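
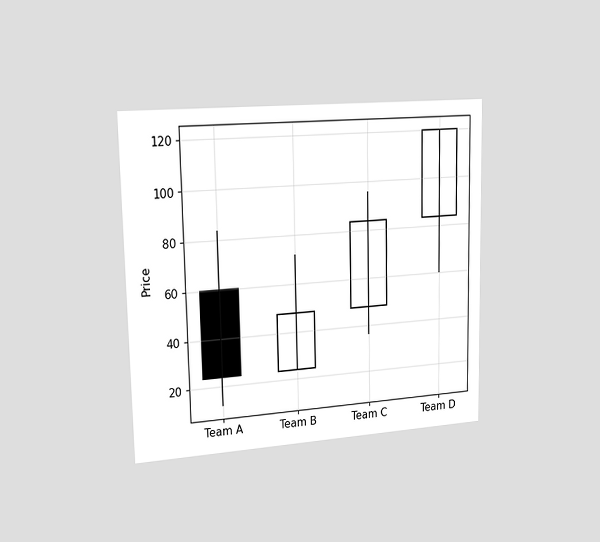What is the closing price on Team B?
48

The chart is viewed slightly from the left. The Team B candle closes at 48.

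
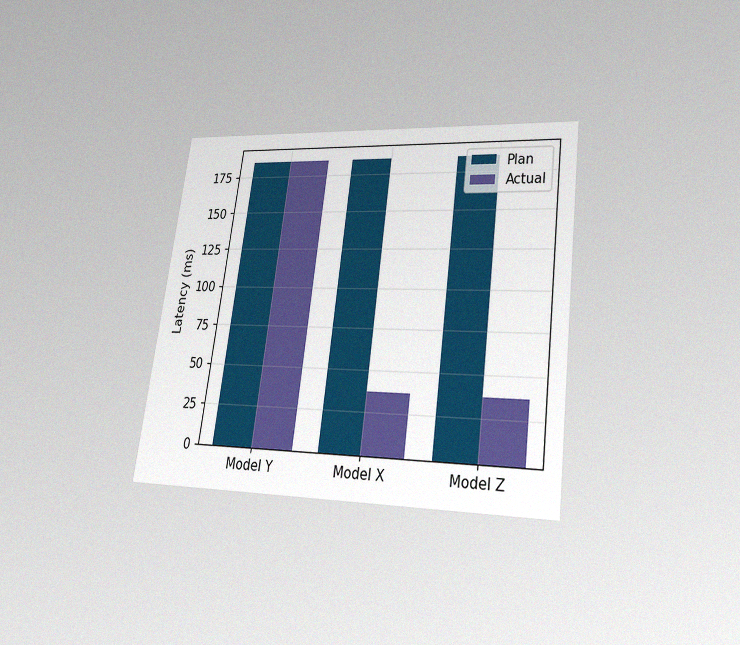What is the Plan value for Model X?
185ms

The chart is tilted about 8° clockwise and viewed at a slight angle, with some photo noise. The Plan bar at Model X reaches 185ms on the y-axis.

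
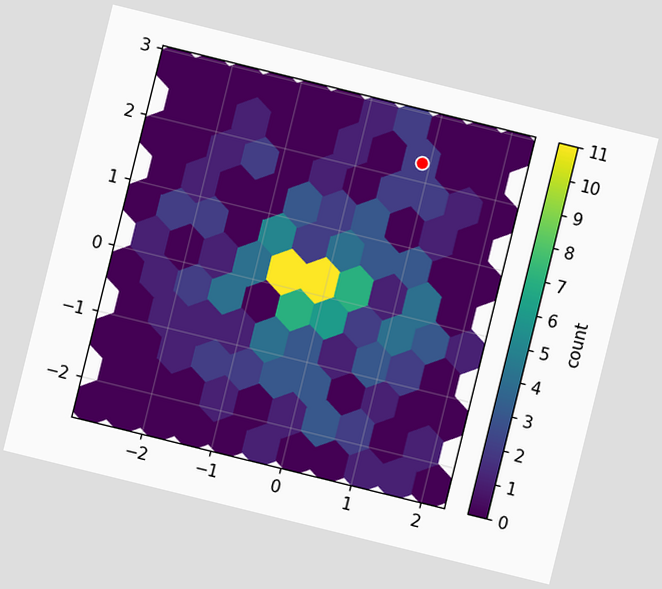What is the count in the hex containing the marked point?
The chart is tilted about 14° clockwise. The marked hex reads 2 on the colorbar.

2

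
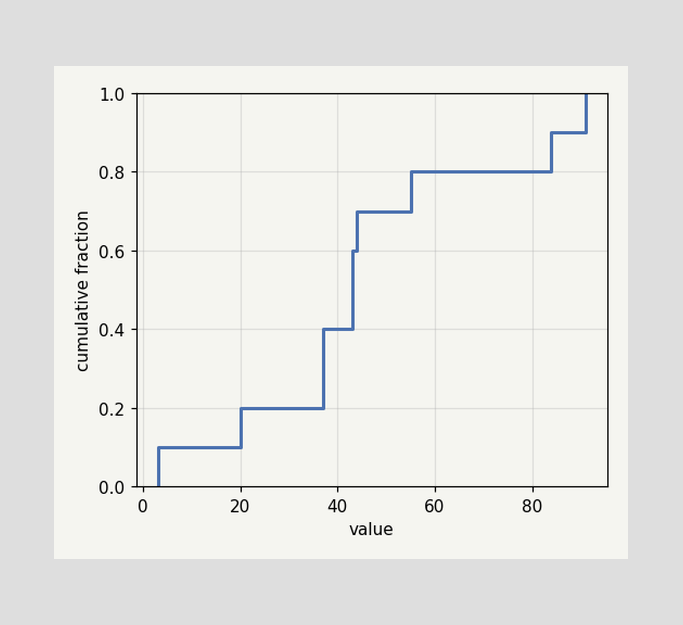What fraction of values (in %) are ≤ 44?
At x=44 the ECDF step is at 70%.

70%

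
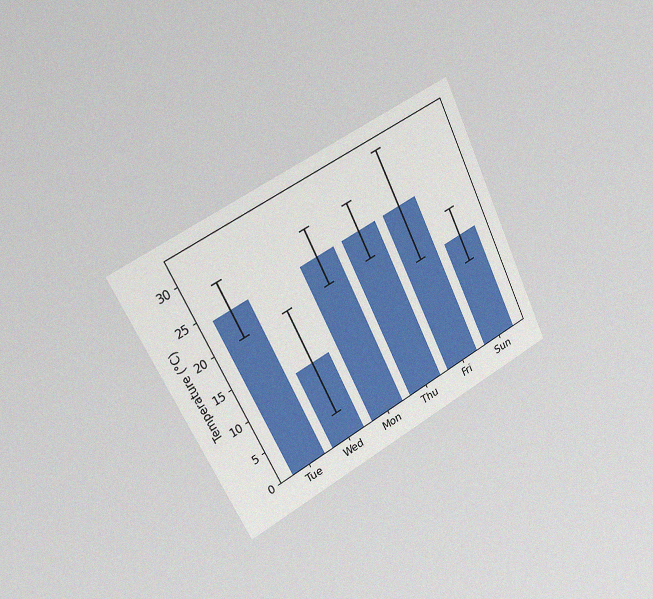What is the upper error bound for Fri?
The chart is tilted about 27° counter-clockwise and viewed slightly from the left, with some photo noise. The Fri bar's upper whisker reaches 32°C.

32°C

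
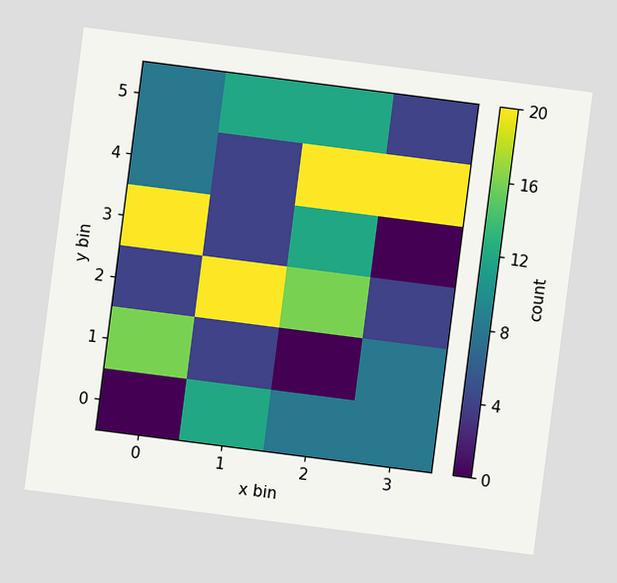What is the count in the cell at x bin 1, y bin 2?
The chart is tilted about 7° clockwise. Matching the cell (1, 2) against the colorbar gives 20.

20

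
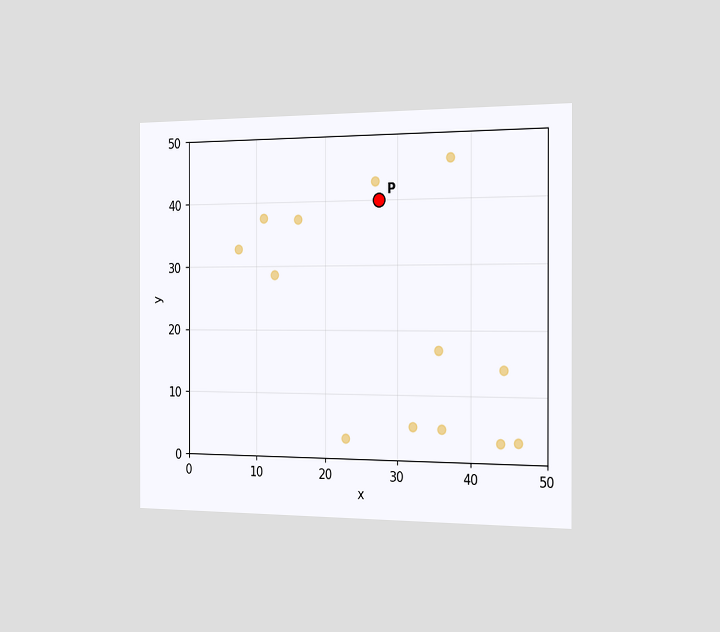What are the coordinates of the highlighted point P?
(27.5, 40)

The chart is viewed slightly from the right. Following the gridlines from P to each axis, P sits at (27.5, 40).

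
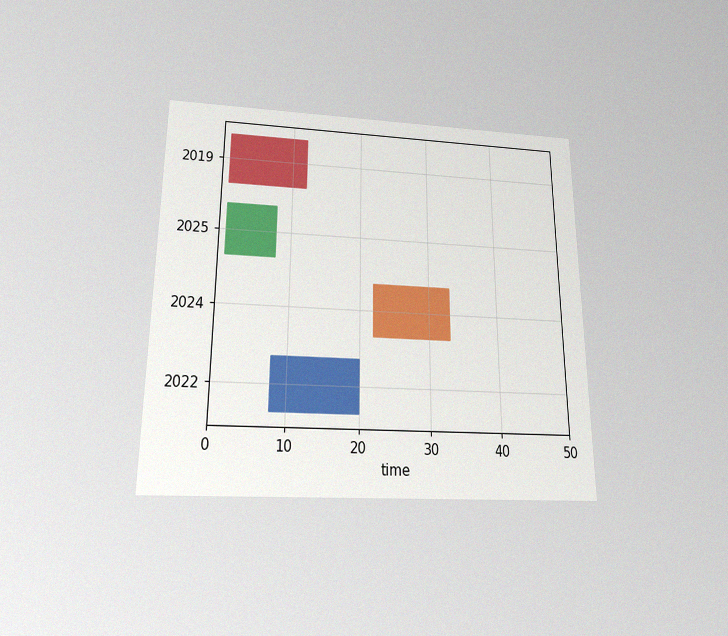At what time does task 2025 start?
1

The chart is viewed slightly from below, with some photo noise. The 2025 bar begins at t=1.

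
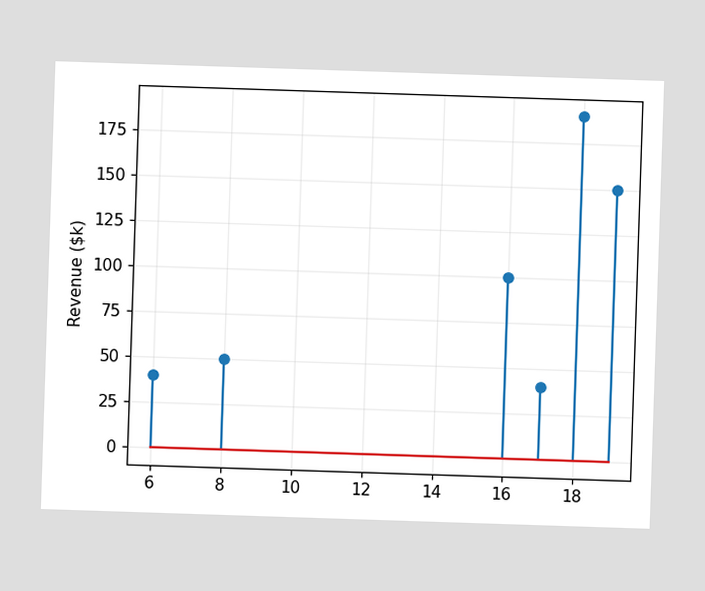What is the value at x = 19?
$150k

The stem at x=19 reaches $150k.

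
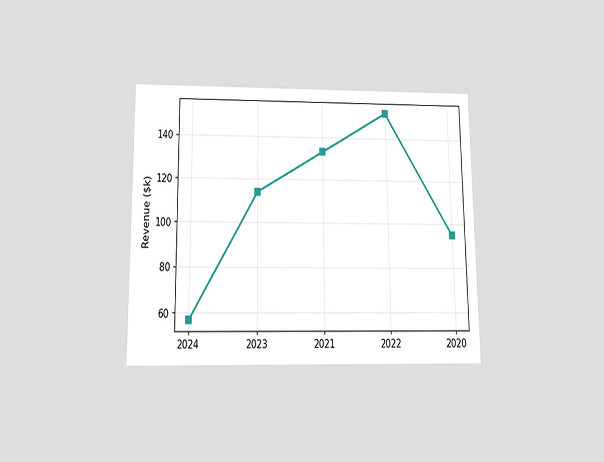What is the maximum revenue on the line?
$152k

The chart is viewed slightly from below. The highest point is at 2022, and reading across to the y-axis gives $152k.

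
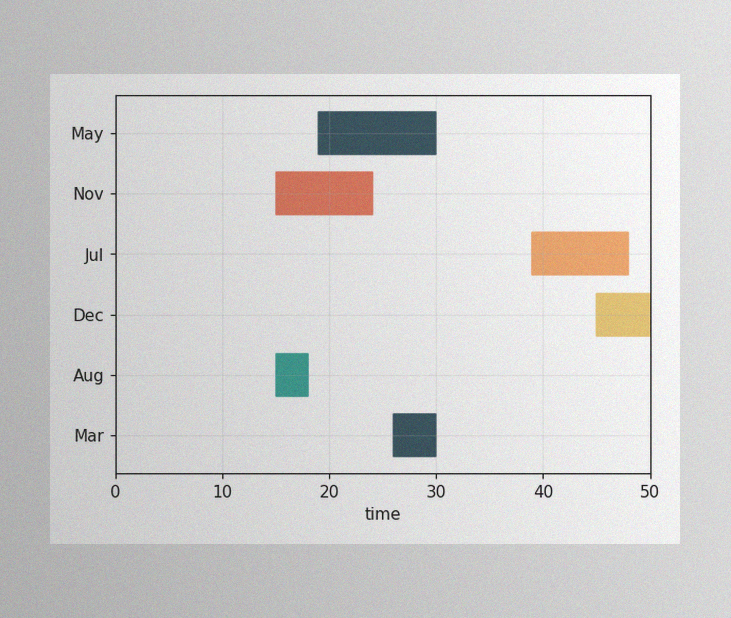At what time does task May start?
19

The image has some photo noise and uneven lighting. The May bar begins at t=19.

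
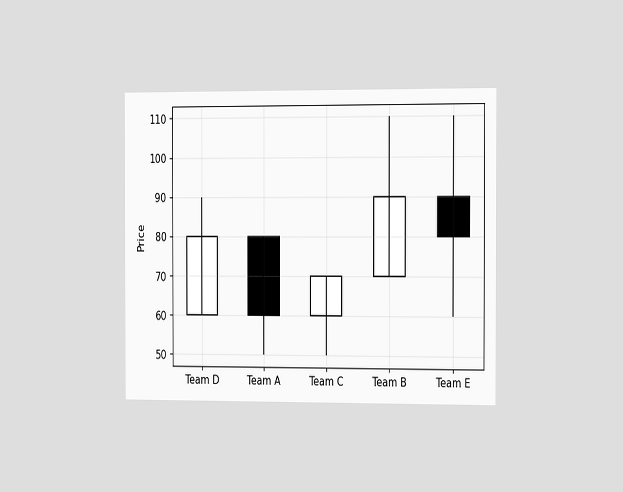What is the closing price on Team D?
The chart is viewed slightly from the right. The Team D candle closes at 80.

80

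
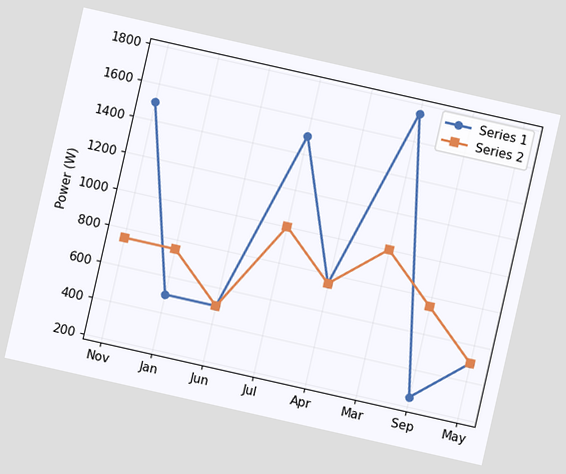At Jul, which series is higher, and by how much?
Series 1, by 500W

The chart is tilted about 13° clockwise. At Jul, Series 1 sits above the other line by 500W.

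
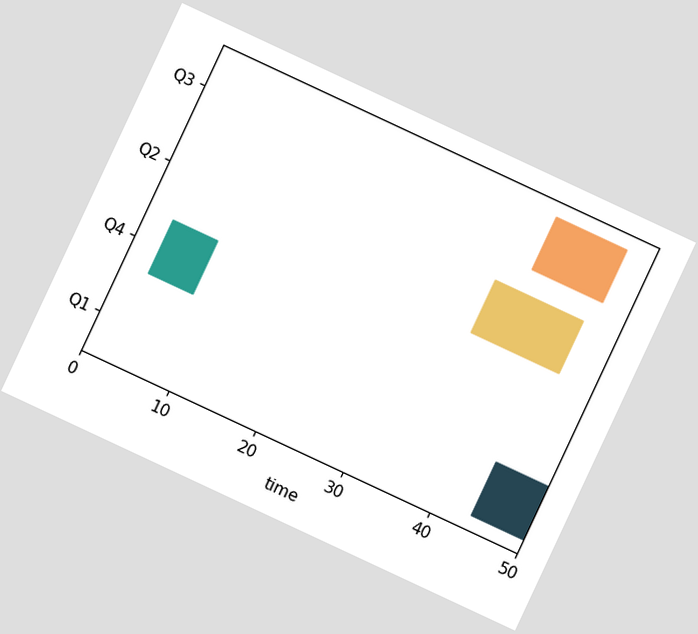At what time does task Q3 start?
39

The chart is tilted about 25° clockwise. The Q3 bar begins at t=39.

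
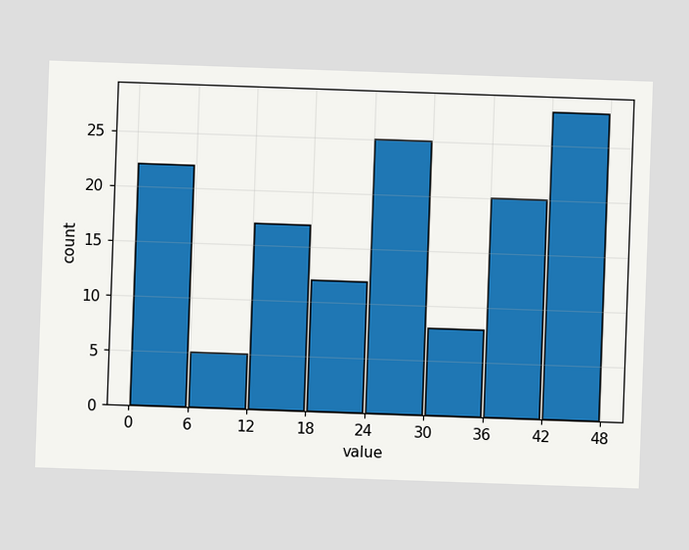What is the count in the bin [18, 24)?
The chart is tilted about 2° clockwise. The [18, 24) bin has height 12.

12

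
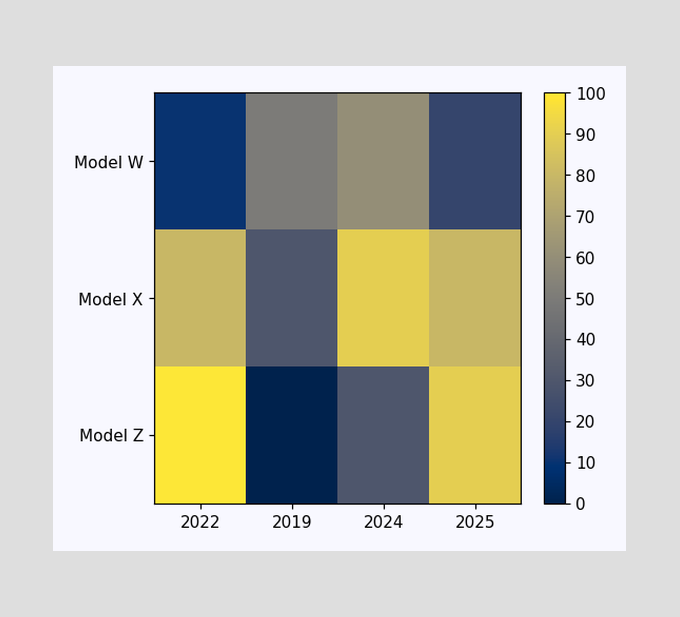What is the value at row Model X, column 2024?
Matching cell (Model X, 2024) against the colorbar gives 90.

90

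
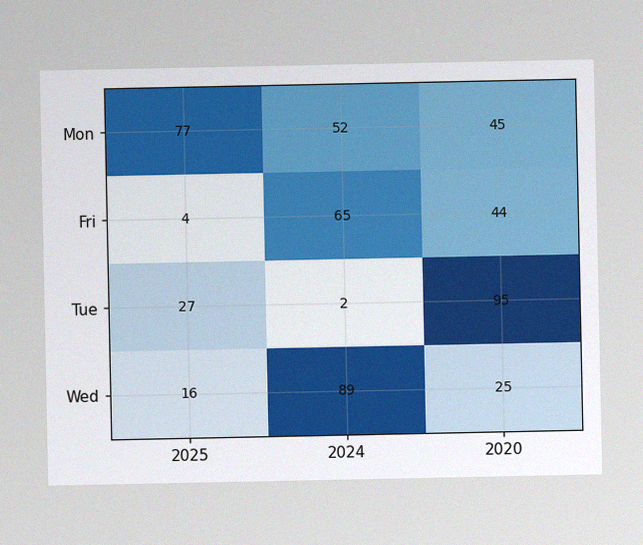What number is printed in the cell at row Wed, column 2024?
89

The image has some photo noise and uneven lighting. The (Wed, 2024) cell reads 89.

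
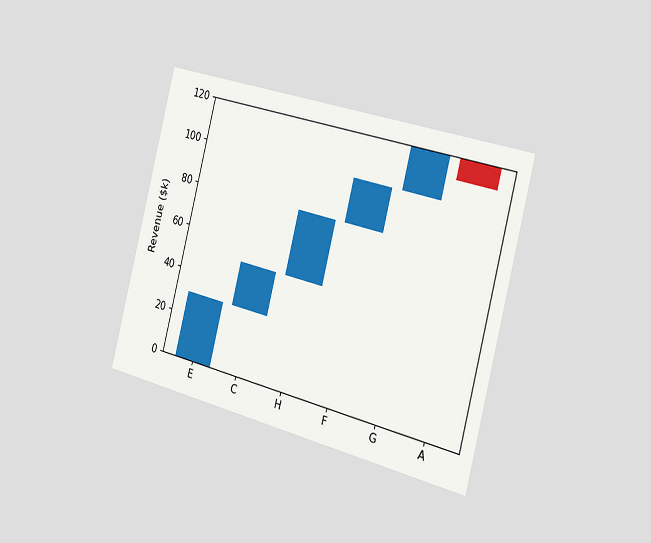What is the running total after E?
The chart is tilted about 14° clockwise and viewed slightly from the right. After E the running total reaches $30k.

$30k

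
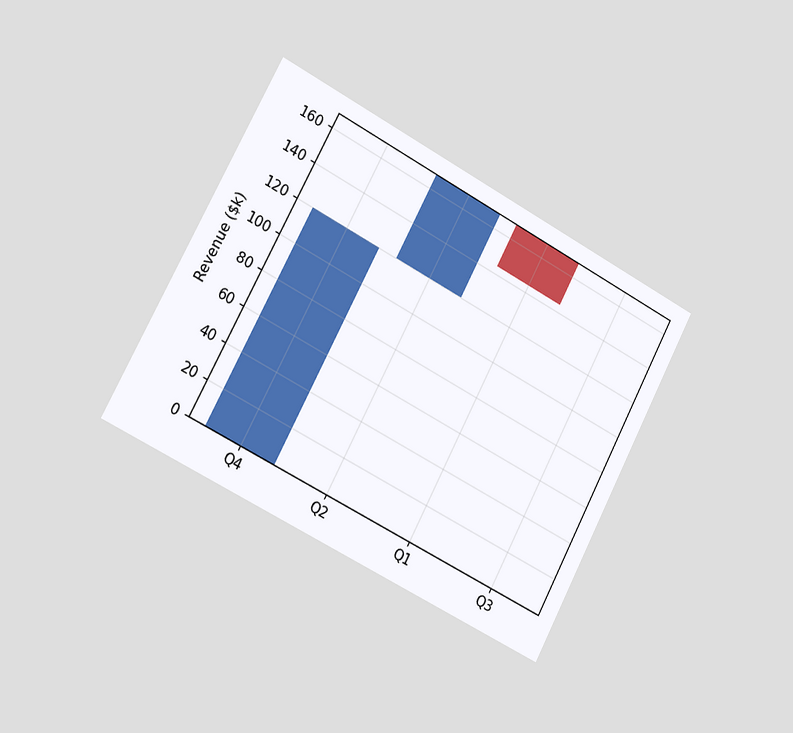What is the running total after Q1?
The chart is tilted about 28° clockwise and viewed slightly from the left. After Q1 the running total reaches $144k.

$144k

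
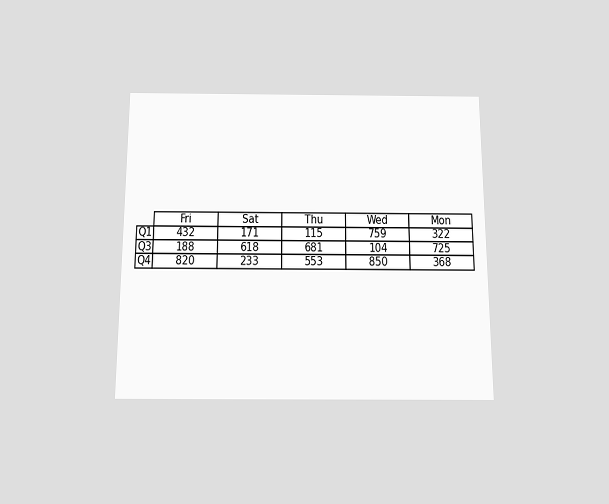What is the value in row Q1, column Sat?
171

The chart is viewed slightly from below. The (Q1, Sat) cell reads 171.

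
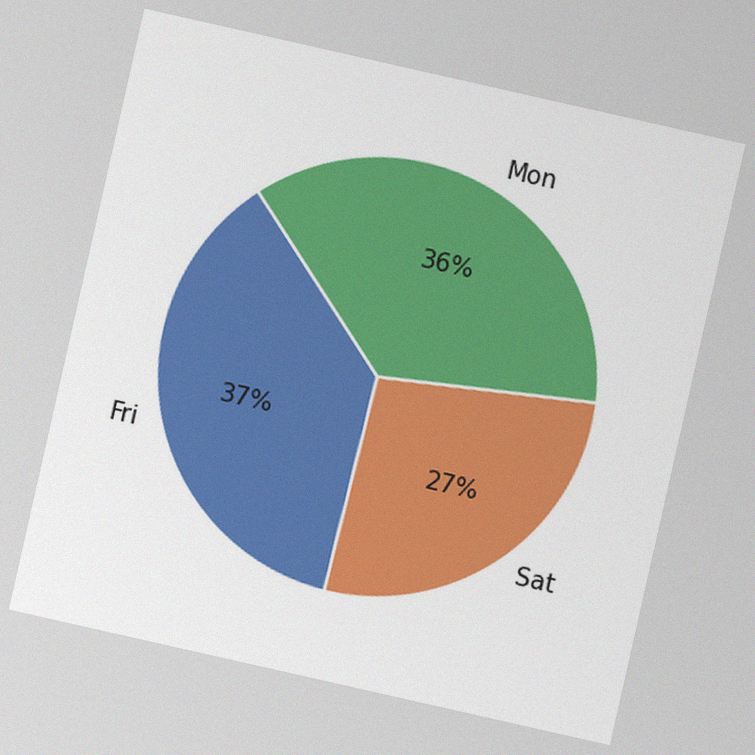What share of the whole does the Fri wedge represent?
The chart is tilted about 13° clockwise, with some photo noise. The Fri slice takes up 37% of the pie.

37%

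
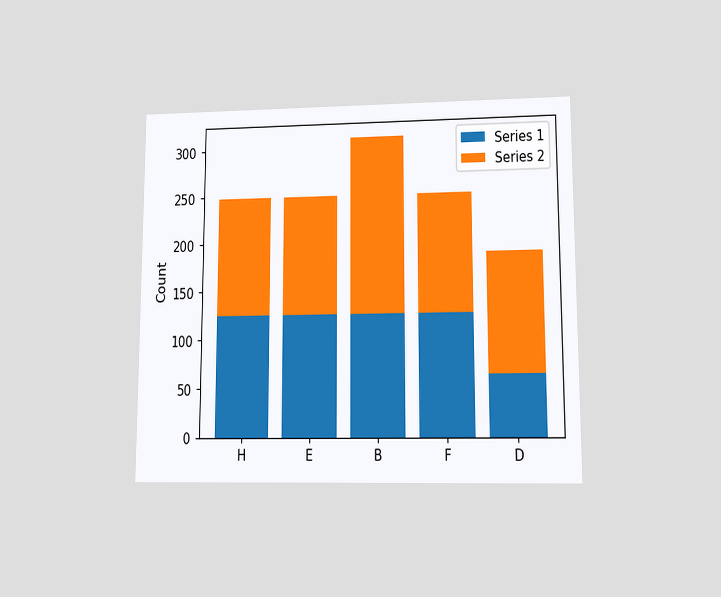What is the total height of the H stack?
The chart is viewed at a slight angle. The H stack's top reaches 248 on the y-axis.

248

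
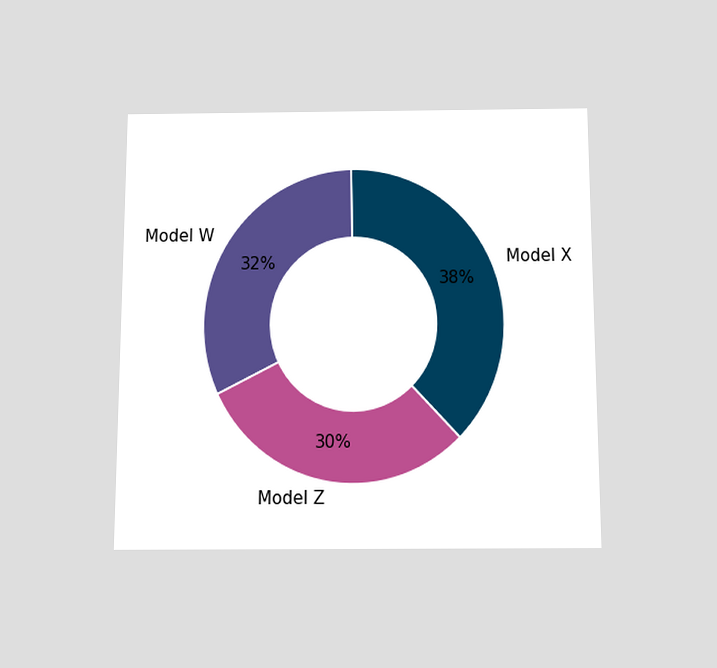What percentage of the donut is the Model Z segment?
30%

The chart is viewed slightly from below. The Model Z segment takes up 30% of the ring.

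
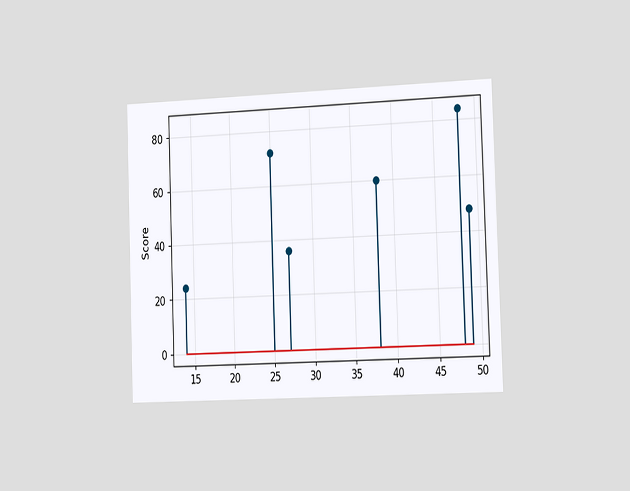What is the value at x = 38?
60

The chart is tilted about 2° counter-clockwise and viewed slightly from the right. The stem at x=38 reaches 60.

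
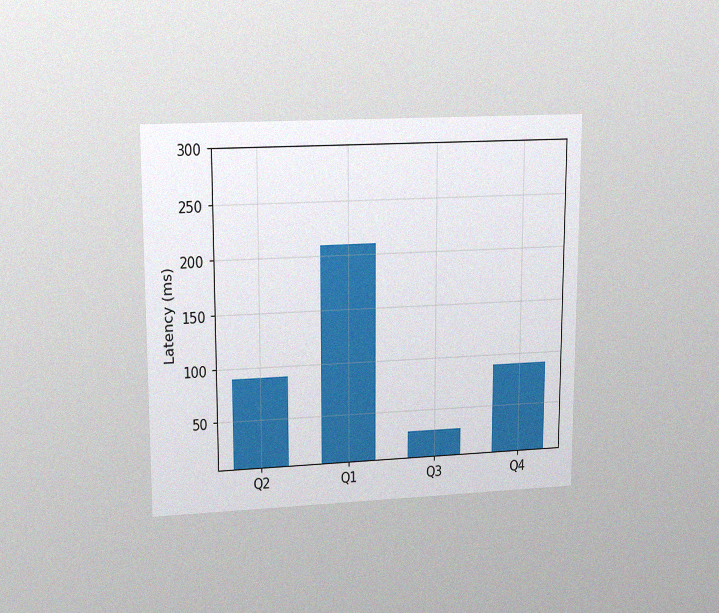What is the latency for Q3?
The chart is viewed at a slight angle, with some photo noise. Reading along the chart's y-axis, the Q3 bar reaches 30ms.

30ms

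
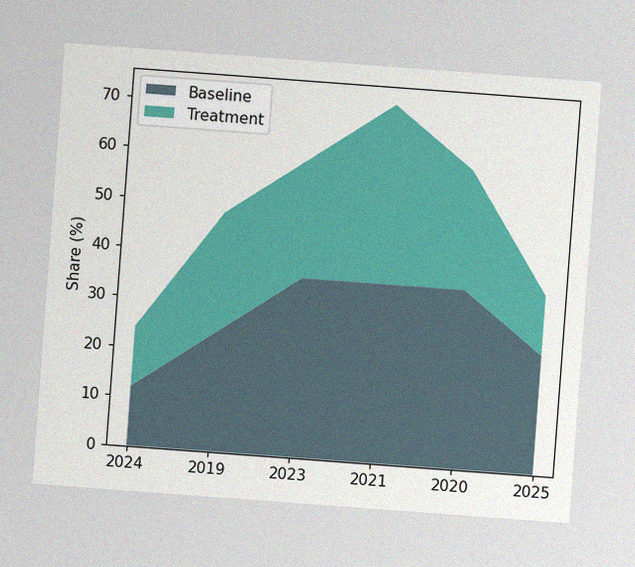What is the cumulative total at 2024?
24%

The chart is tilted about 4° clockwise, with some photo noise. The stacked total at 2024 reaches 24%.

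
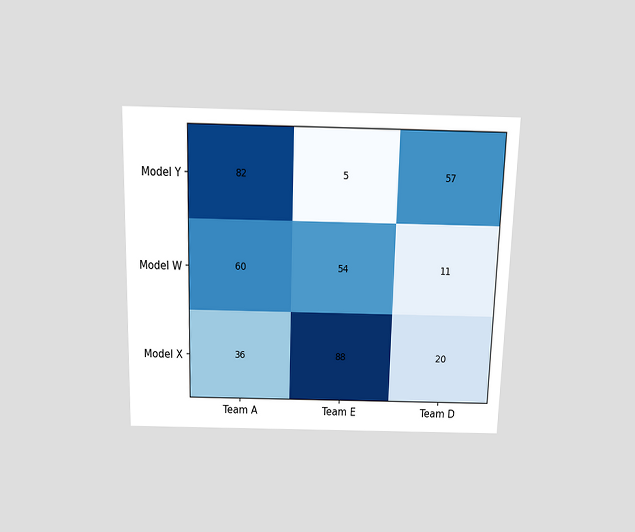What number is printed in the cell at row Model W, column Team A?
The chart is viewed slightly from above. The (Model W, Team A) cell reads 60.

60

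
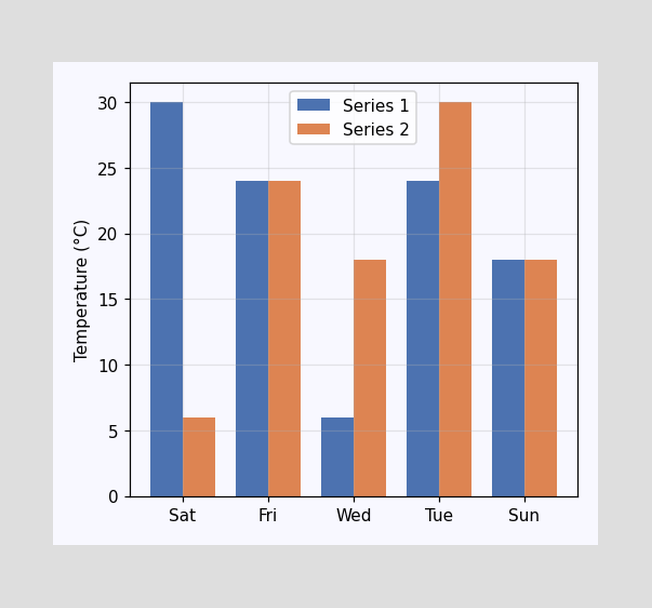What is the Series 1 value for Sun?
The Series 1 bar at Sun reaches 18°C on the y-axis.

18°C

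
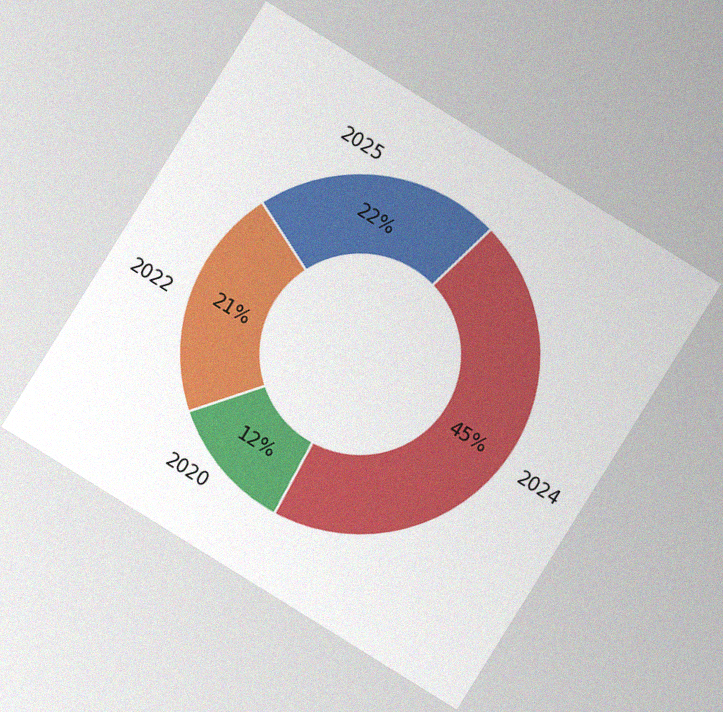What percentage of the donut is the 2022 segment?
21%

The chart is tilted about 32° clockwise, with some photo noise. The 2022 segment takes up 21% of the ring.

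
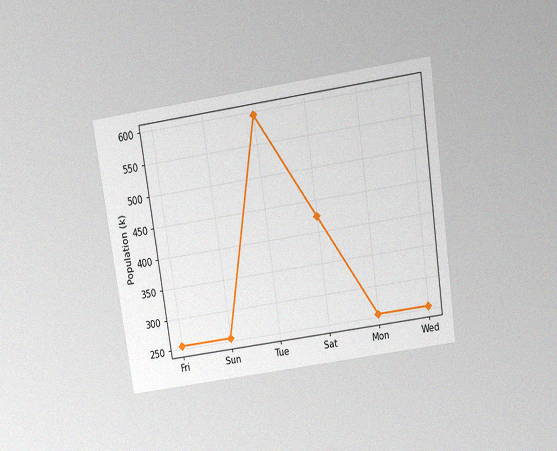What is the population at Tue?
595k

The chart is tilted about 8° counter-clockwise and viewed slightly from above, with some photo noise. At Tue, the line is at 595k.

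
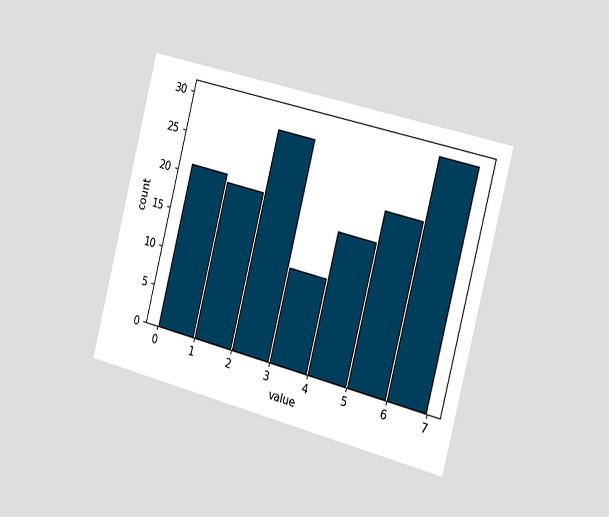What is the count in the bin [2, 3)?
The chart is tilted about 14° clockwise and viewed slightly from the right. The [2, 3) bin has height 28.

28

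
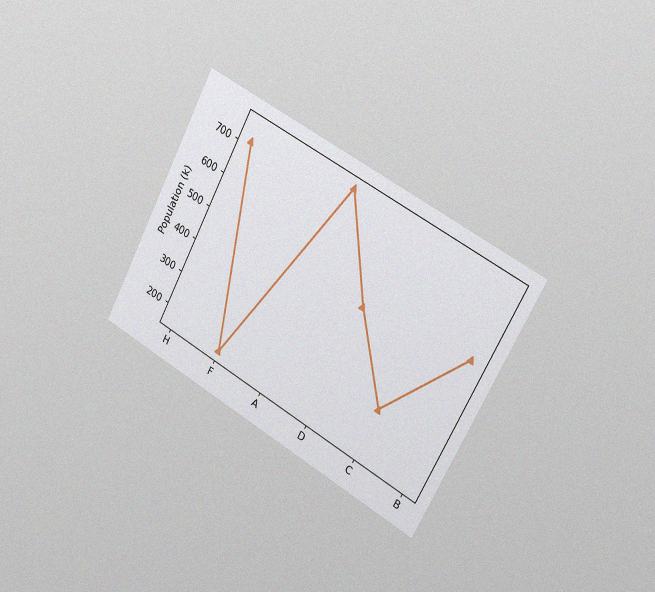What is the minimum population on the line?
168k

The chart is tilted about 28° clockwise and viewed slightly from the right, with some photo noise. The lowest point is at F, and reading across to the y-axis gives 168k.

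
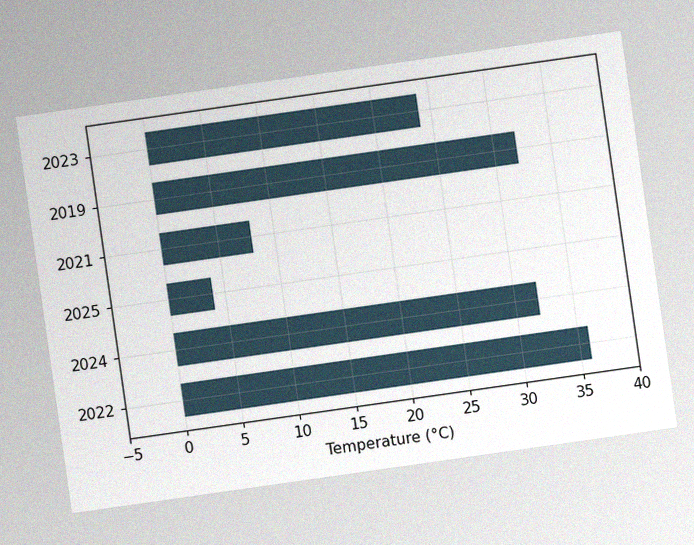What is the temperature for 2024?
The chart is tilted about 8° counter-clockwise, with some photo noise. Reading along the chart's x-axis, the 2024 bar reaches 32°C.

32°C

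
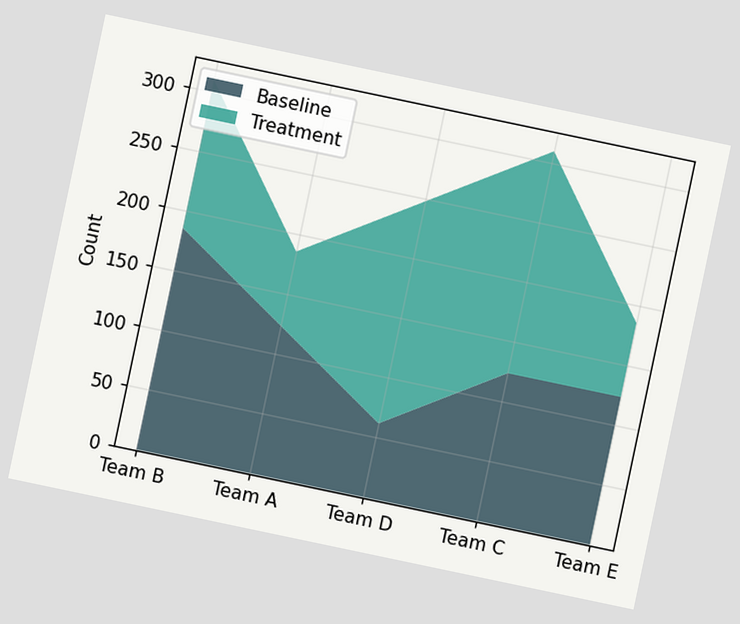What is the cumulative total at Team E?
The chart is tilted about 12° clockwise. The stacked total at Team E reaches 186.

186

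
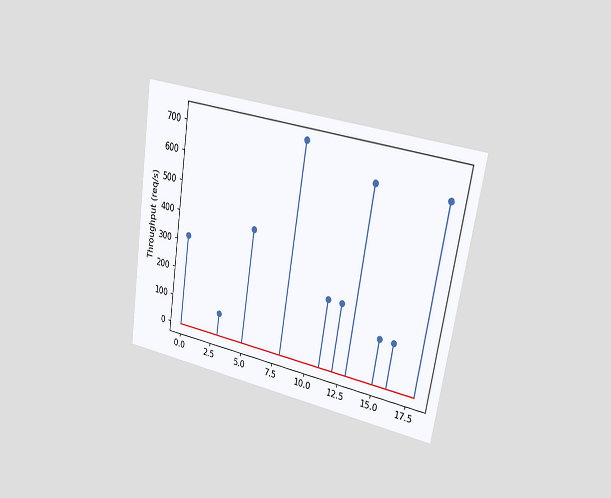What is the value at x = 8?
720req/s

The chart is tilted about 9° clockwise and viewed slightly from the right. The stem at x=8 reaches 720req/s.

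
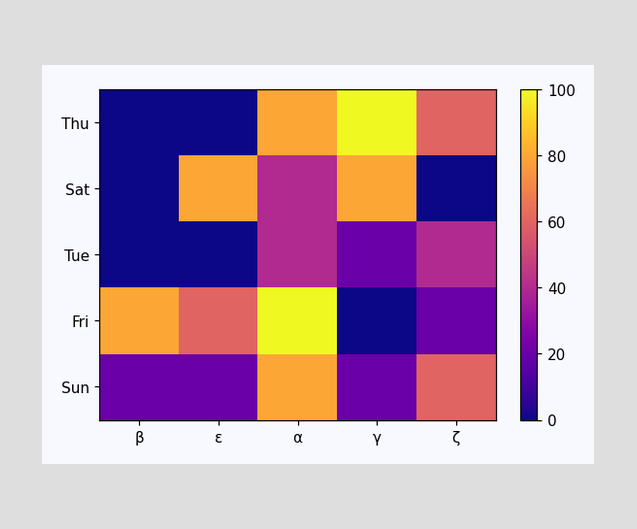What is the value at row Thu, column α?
Matching cell (Thu, α) against the colorbar gives 80.

80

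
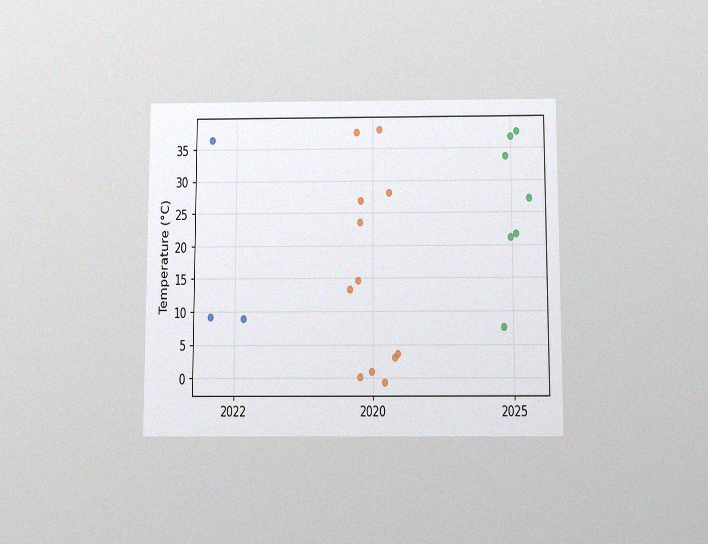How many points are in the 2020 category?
12

The chart is viewed slightly from below, with some photo noise. Counting the markers in the 2020 column gives 12.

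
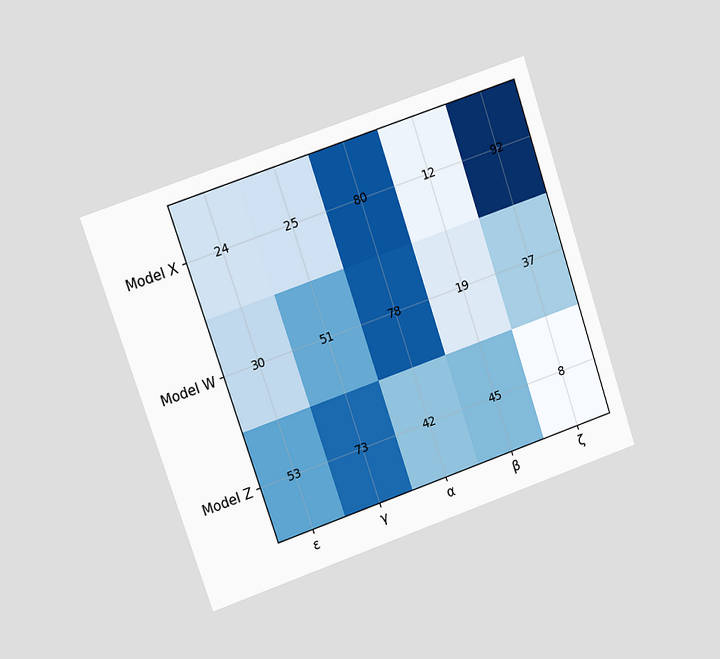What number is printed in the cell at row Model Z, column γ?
73

The chart is tilted about 19° counter-clockwise and viewed at a slight angle. The (Model Z, γ) cell reads 73.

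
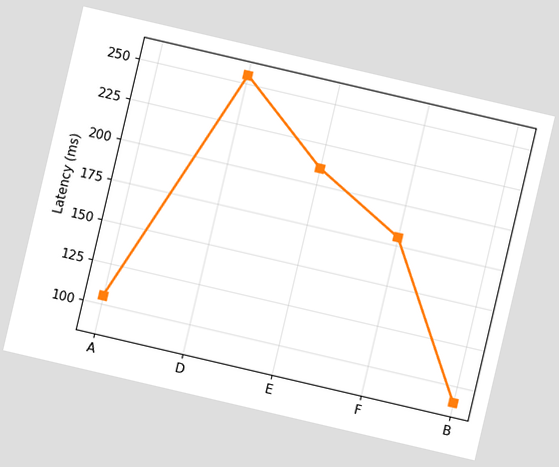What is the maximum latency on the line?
The chart is tilted about 13° clockwise. The highest point is at D, and reading across to the y-axis gives 255ms.

255ms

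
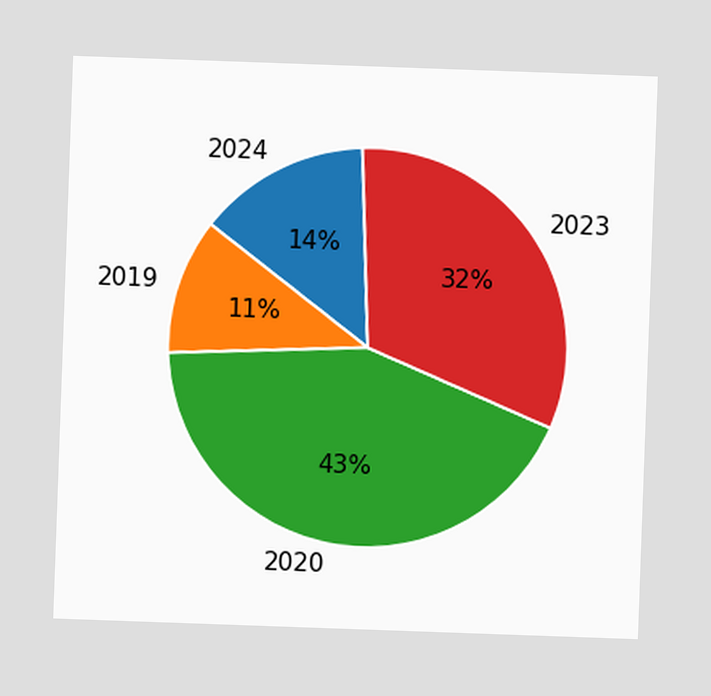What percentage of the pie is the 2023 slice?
The chart is tilted about 2° clockwise. The 2023 slice takes up 32% of the pie.

32%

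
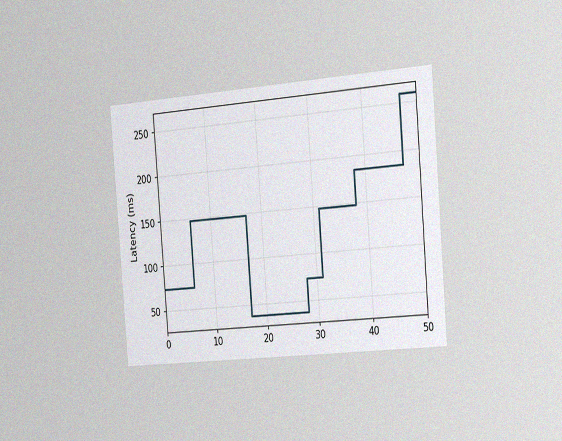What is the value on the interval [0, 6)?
74ms

The chart is tilted about 5° counter-clockwise and viewed slightly from the right, with some photo noise. On [0, 6) the step sits at 74ms.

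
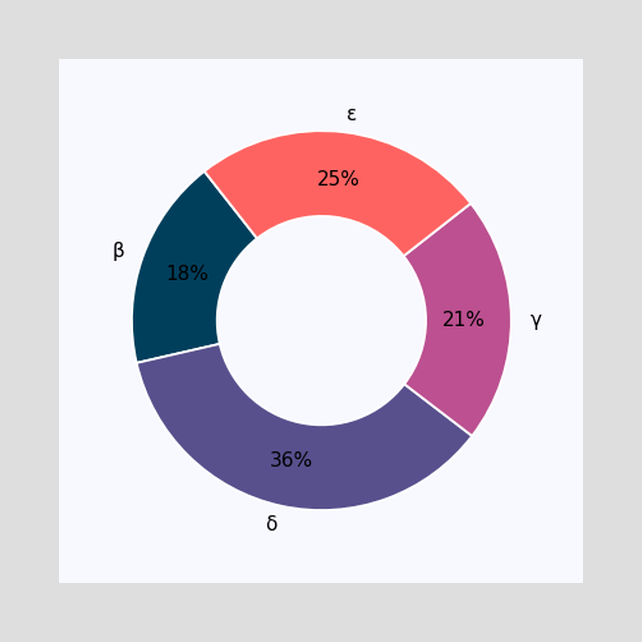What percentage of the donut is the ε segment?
25%

The ε segment takes up 25% of the ring.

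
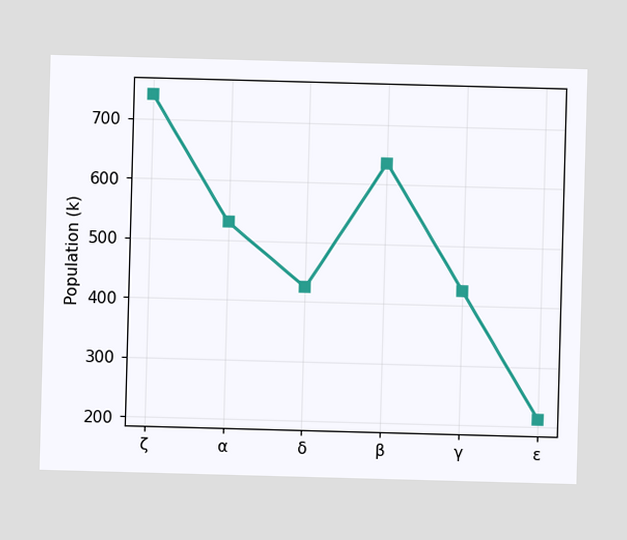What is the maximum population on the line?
742k

The highest point is at ζ, and reading across to the y-axis gives 742k.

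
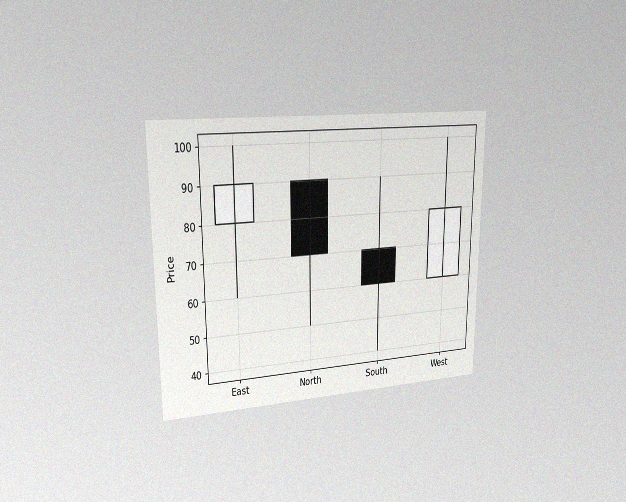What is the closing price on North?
The chart is viewed slightly from the left, with some photo noise. The North candle closes at 70.

70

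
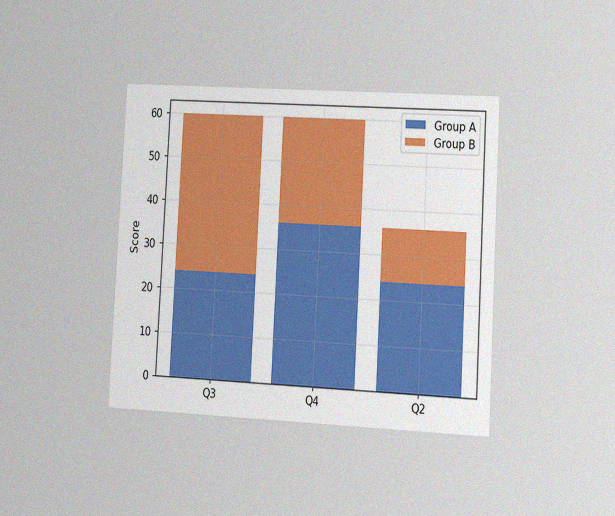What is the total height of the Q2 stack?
The chart is tilted about 3° clockwise and viewed at a slight angle, with some photo noise. The Q2 stack's top reaches 36 on the y-axis.

36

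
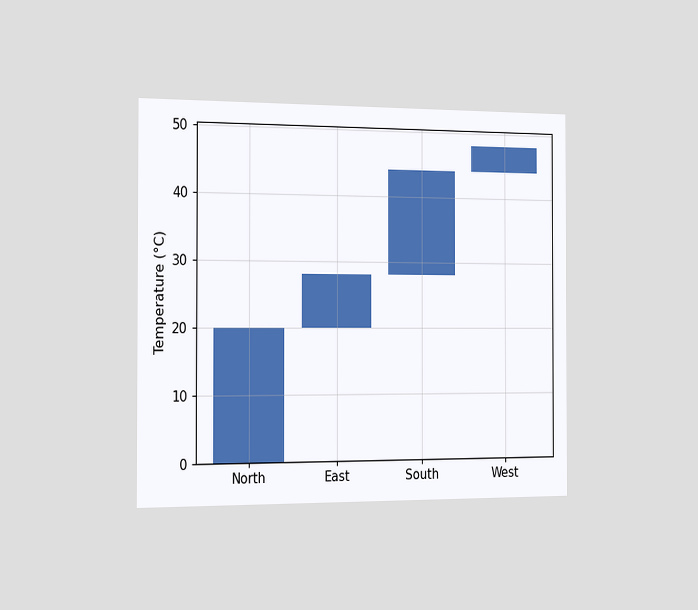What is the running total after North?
20°C

The chart is viewed slightly from the left. After North the running total reaches 20°C.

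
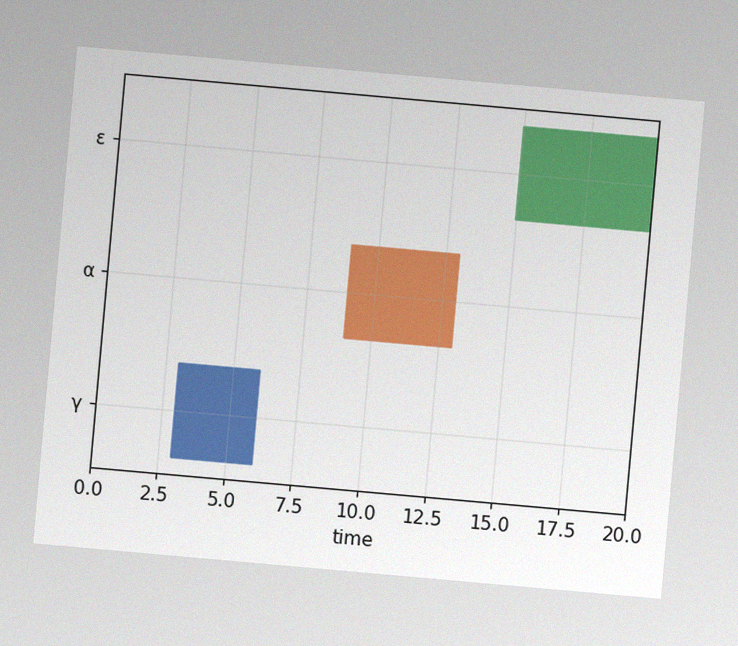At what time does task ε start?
15

The chart is tilted about 5° clockwise, with some photo noise. The ε bar begins at t=15.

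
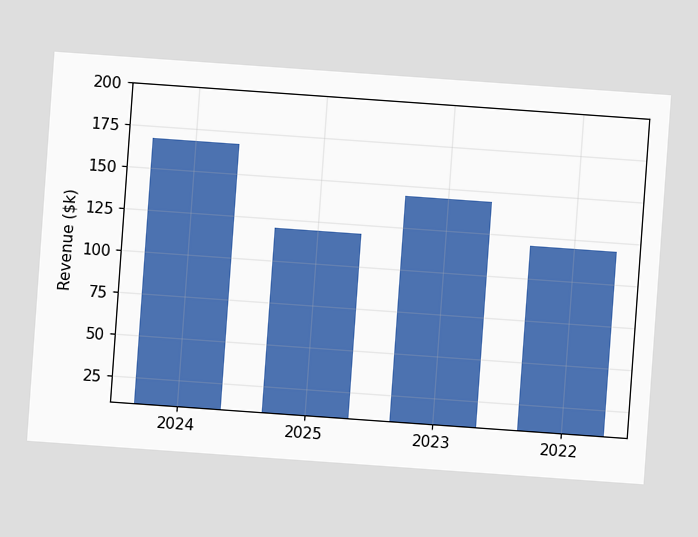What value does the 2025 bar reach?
The chart is tilted about 4° clockwise. Reading along the chart's y-axis, the 2025 bar reaches $120k.

$120k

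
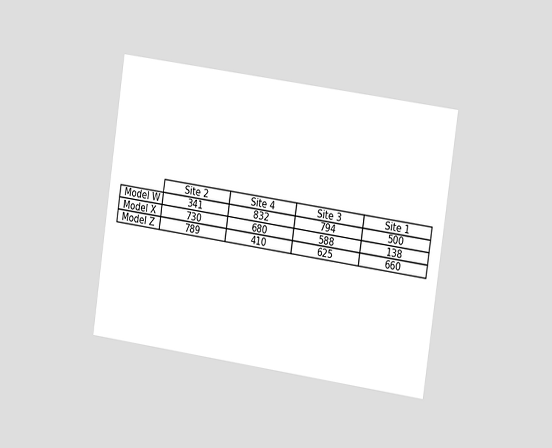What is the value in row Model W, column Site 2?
341

The chart is tilted about 8° clockwise and viewed slightly from the right. The (Model W, Site 2) cell reads 341.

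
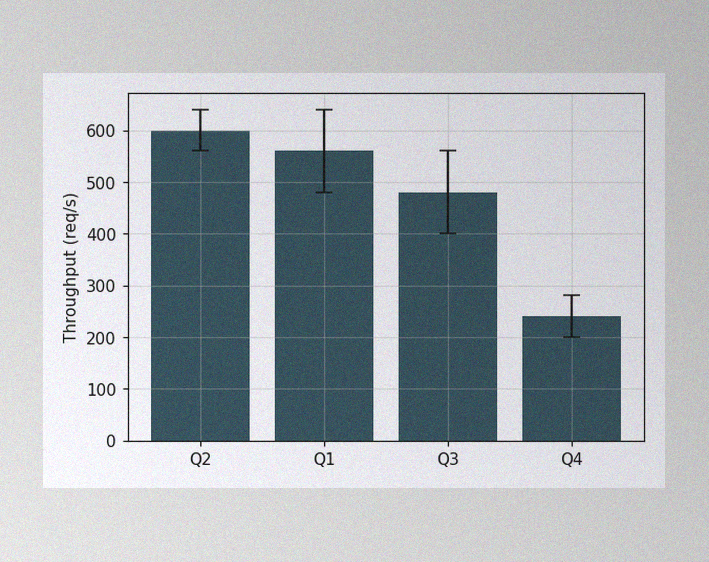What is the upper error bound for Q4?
280req/s

The image has some photo noise and uneven lighting. The Q4 bar's upper whisker reaches 280req/s.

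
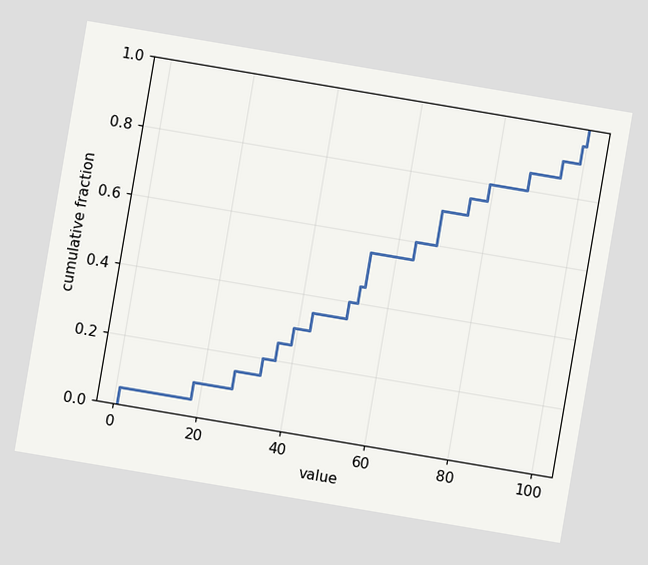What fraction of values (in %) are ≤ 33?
The chart is tilted about 10° clockwise. At x=33 the ECDF step is at 20%.

20%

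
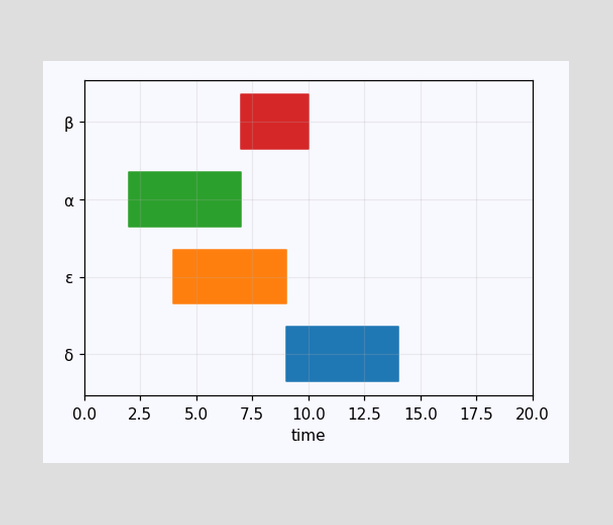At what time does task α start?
2

The α bar begins at t=2.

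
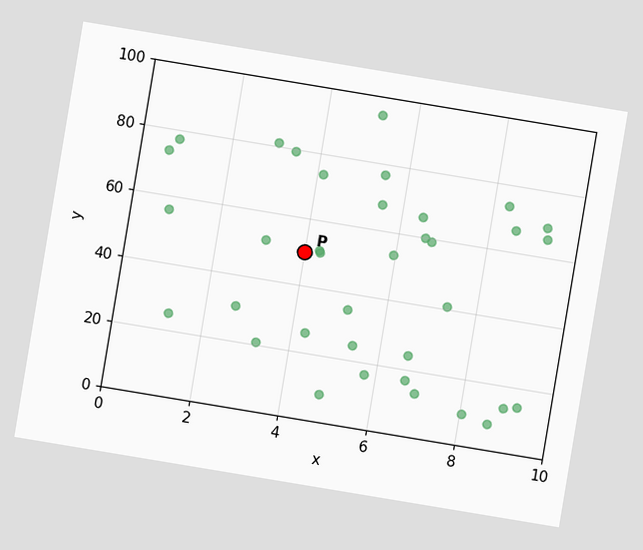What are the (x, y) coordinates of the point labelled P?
(4, 50)

The chart is tilted about 9° clockwise. Following the gridlines from P to each axis, P sits at (4, 50).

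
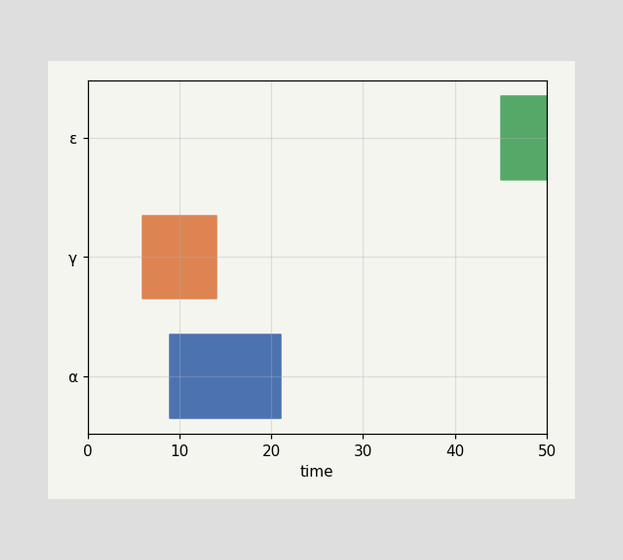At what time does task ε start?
The ε bar begins at t=45.

45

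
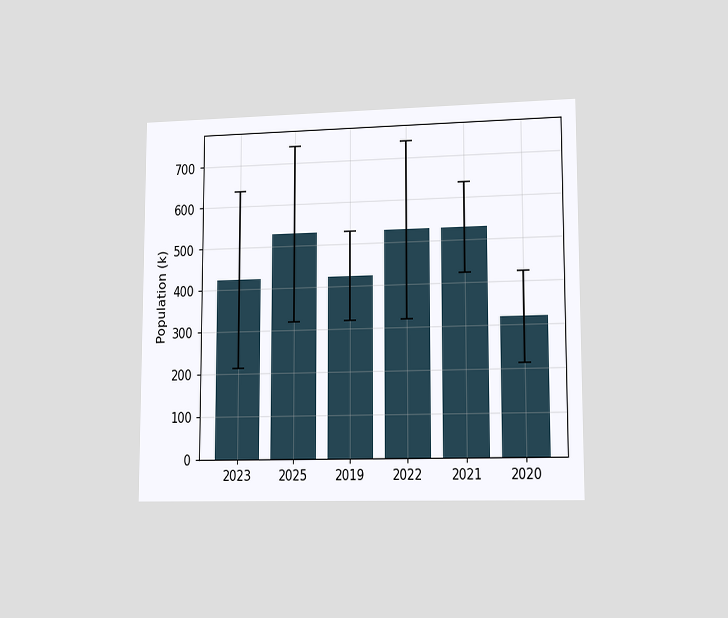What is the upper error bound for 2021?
636k

The chart is viewed slightly from the right. The 2021 bar's upper whisker reaches 636k.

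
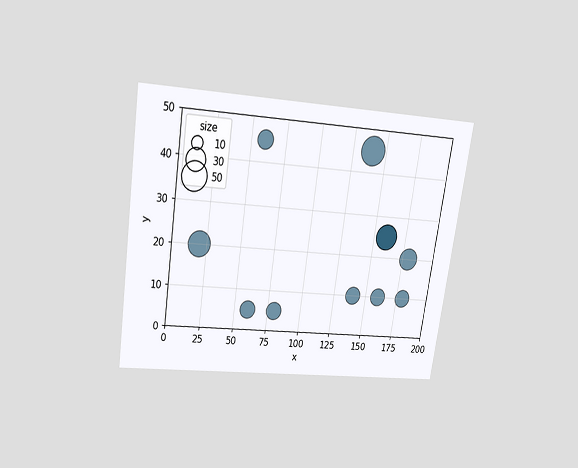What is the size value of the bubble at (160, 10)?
20

The chart is tilted about 8° clockwise and viewed slightly from above. Matching the bubble at (160, 10) against the size legend gives 20.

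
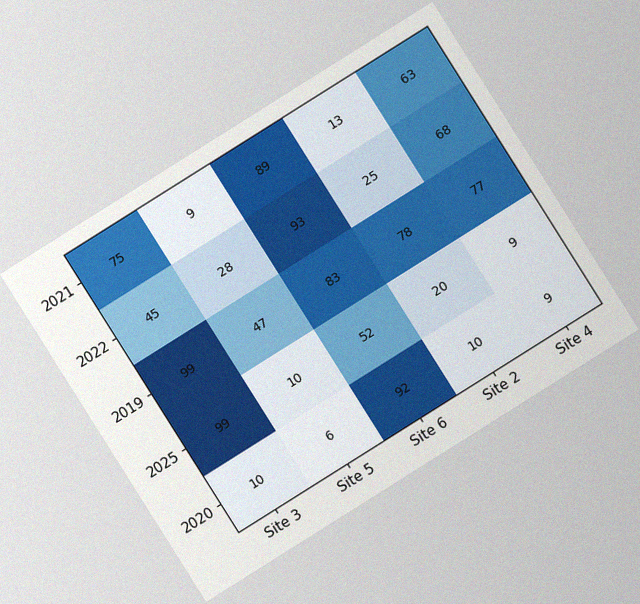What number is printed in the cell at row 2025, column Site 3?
The chart is tilted about 32° counter-clockwise, with some photo noise. The (2025, Site 3) cell reads 99.

99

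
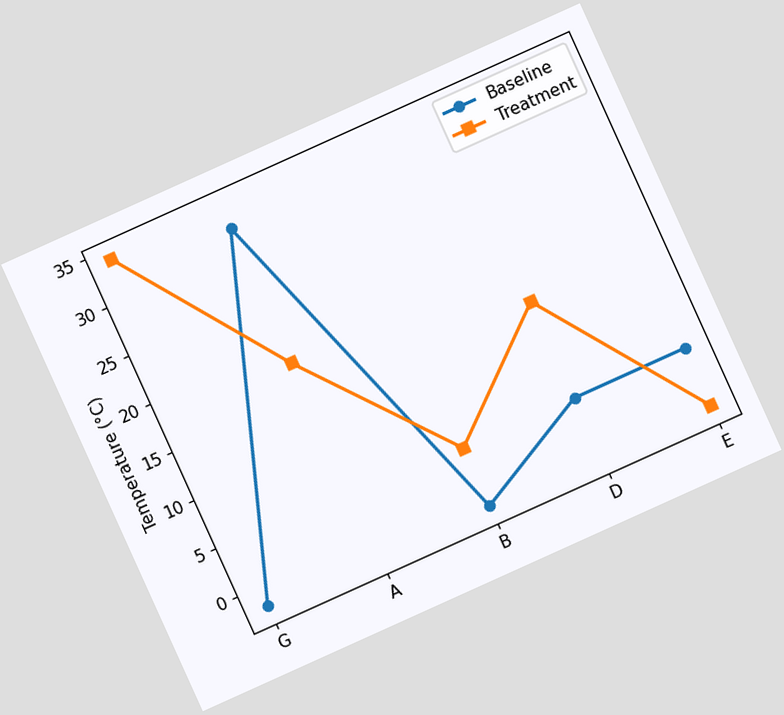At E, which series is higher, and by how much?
Baseline, by 6°C

The chart is tilted about 24° counter-clockwise. At E, Baseline sits above the other line by 6°C.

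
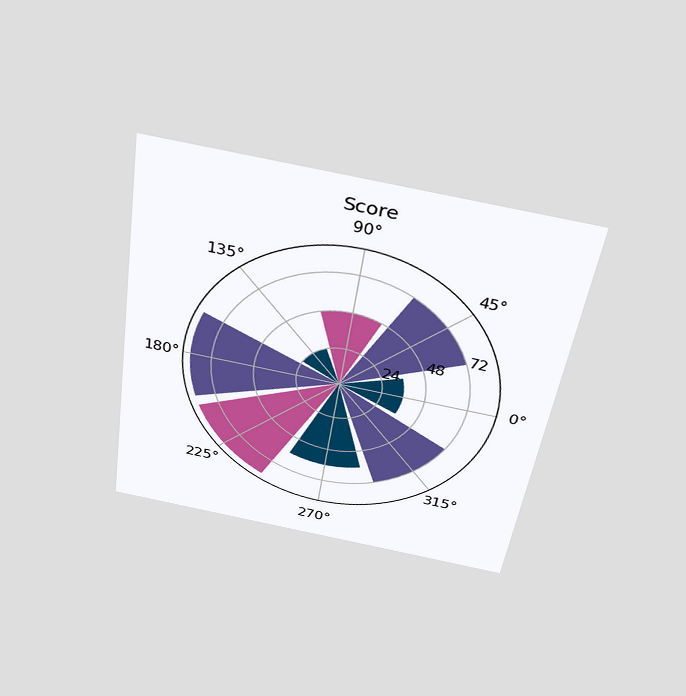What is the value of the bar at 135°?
24

The chart is tilted about 8° clockwise and viewed slightly from above. The bar at 135° reaches 24 on the radial axis.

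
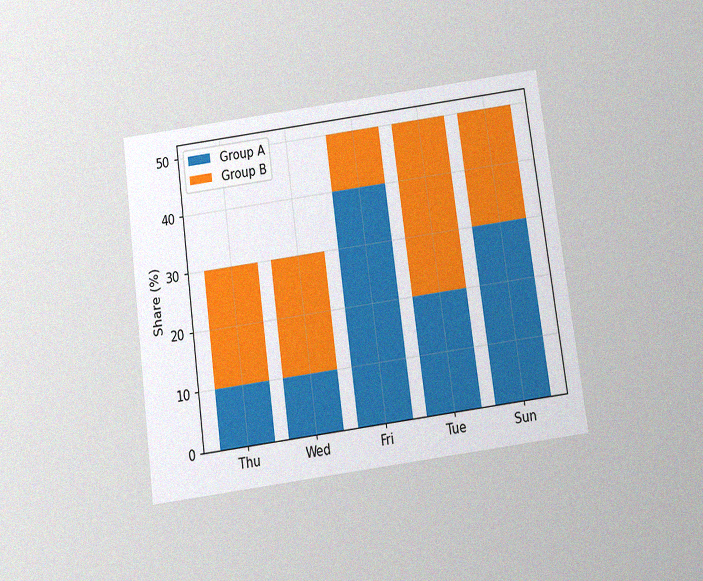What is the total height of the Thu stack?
30%

The chart is tilted about 8° counter-clockwise and viewed slightly from below, with some photo noise. The Thu stack's top reaches 30% on the y-axis.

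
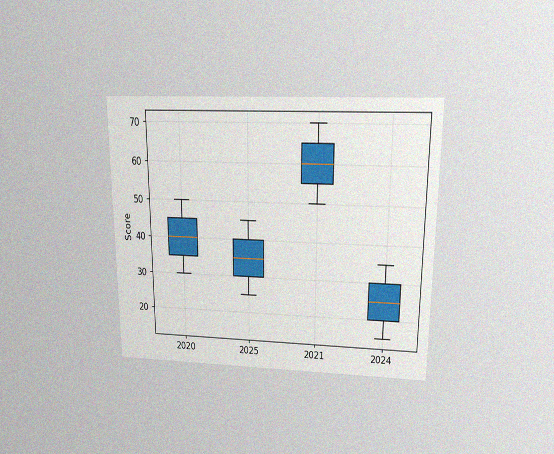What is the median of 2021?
The chart is viewed slightly from above, with some photo noise. The median line in the 2021 box sits at 60.

60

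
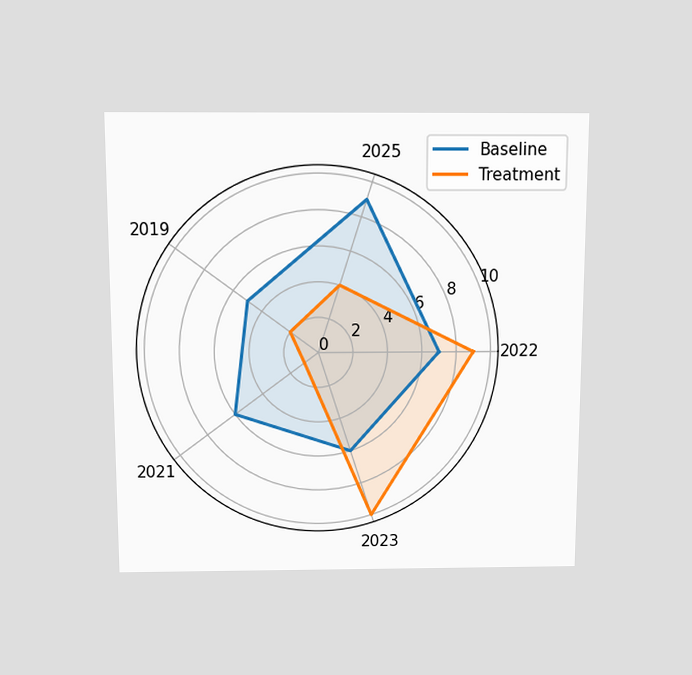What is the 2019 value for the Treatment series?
The chart is viewed slightly from above. On the 2019 axis, Treatment reaches 2.

2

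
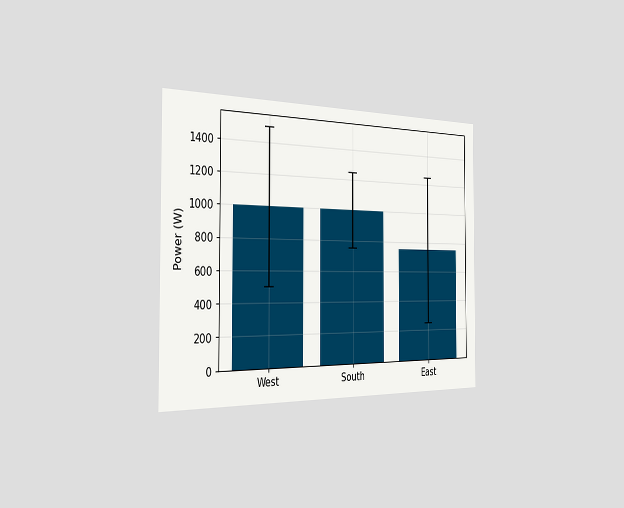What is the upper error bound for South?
The chart is viewed slightly from the left. The South bar's upper whisker reaches 1250W.

1250W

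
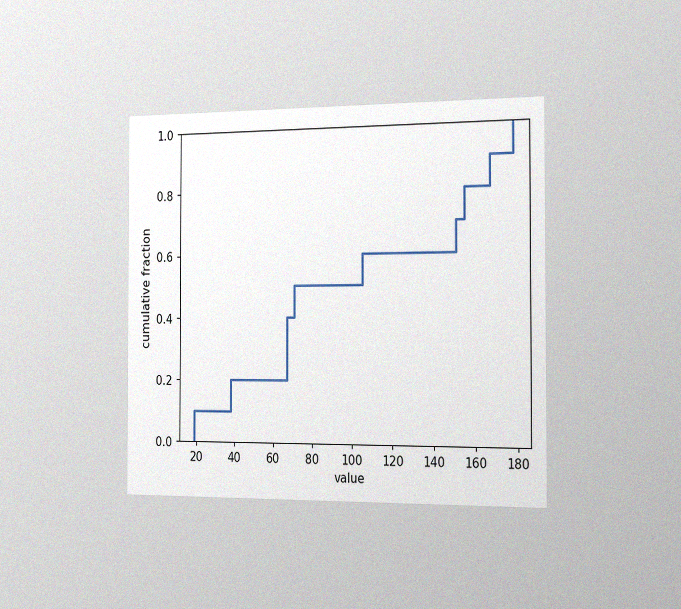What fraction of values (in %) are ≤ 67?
40%

The chart is viewed slightly from the right, with some photo noise. At x=67 the ECDF step is at 40%.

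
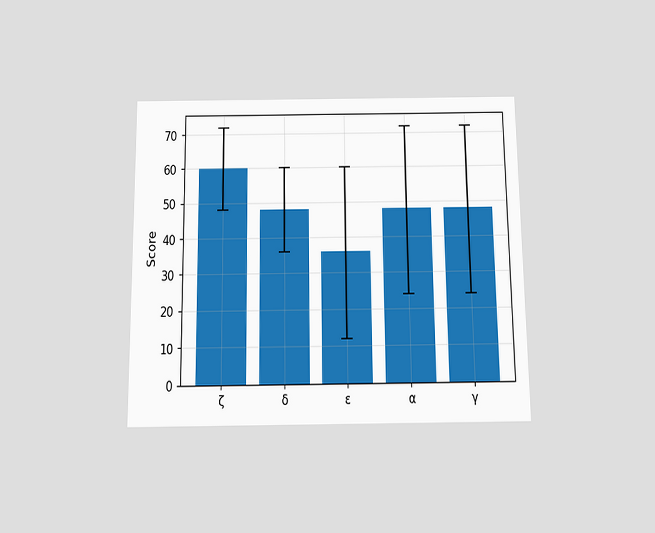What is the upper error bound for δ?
The chart is viewed slightly from below. The δ bar's upper whisker reaches 60.

60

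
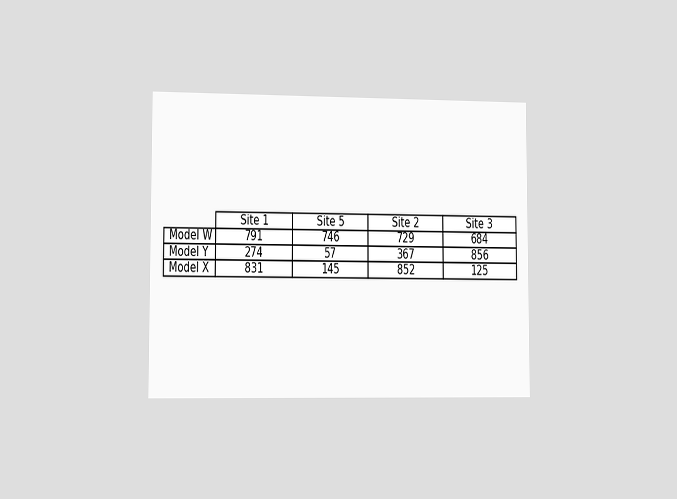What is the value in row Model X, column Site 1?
831

The chart is viewed slightly from the left. The (Model X, Site 1) cell reads 831.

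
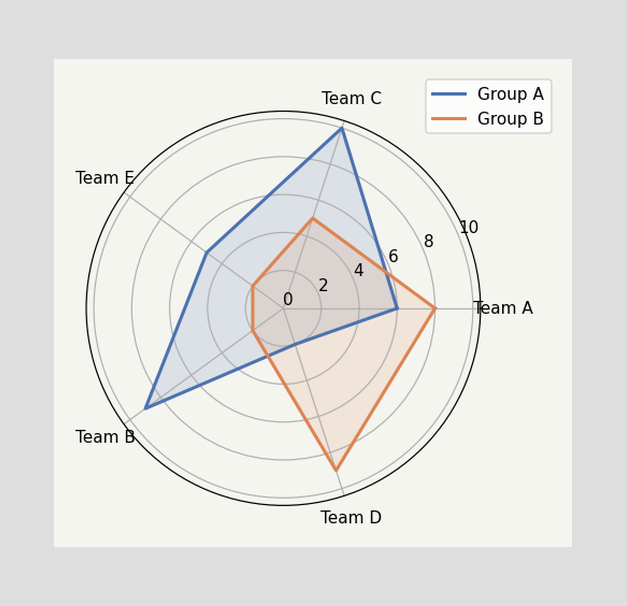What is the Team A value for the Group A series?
On the Team A axis, Group A reaches 6.

6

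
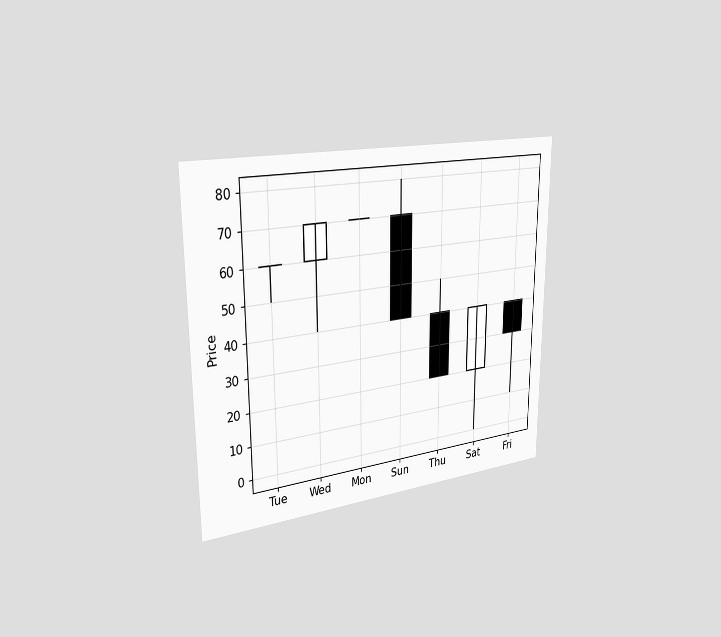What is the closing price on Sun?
40

The chart is viewed slightly from the left. The Sun candle closes at 40.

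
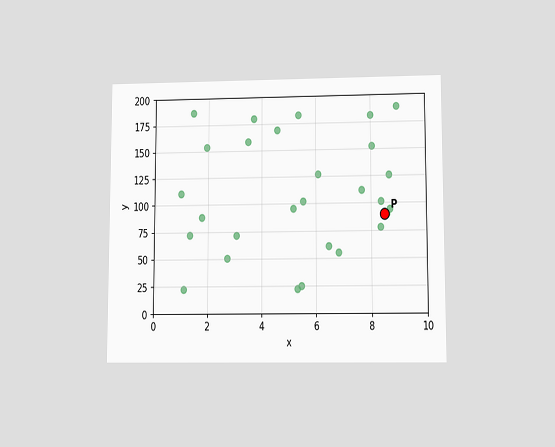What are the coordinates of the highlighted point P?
The chart is viewed at a slight angle. Following the gridlines from P to each axis, P sits at (8.5, 90).

(8.5, 90)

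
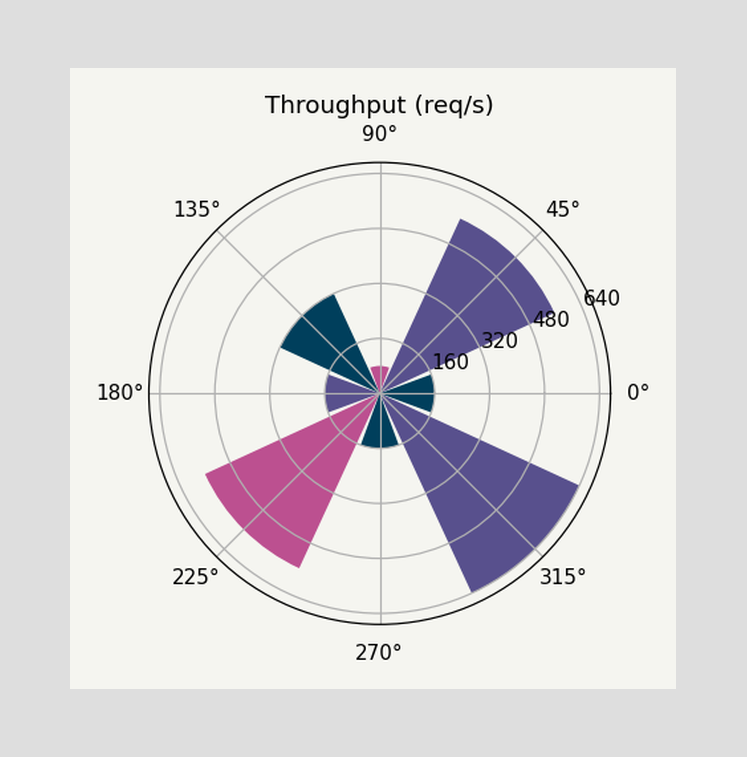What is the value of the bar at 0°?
The bar at 0° reaches 160req/s on the radial axis.

160req/s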